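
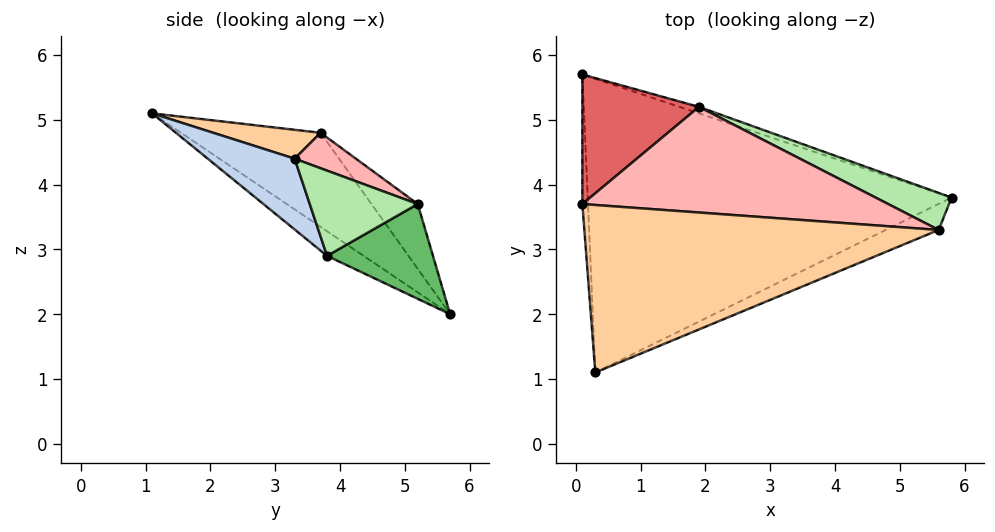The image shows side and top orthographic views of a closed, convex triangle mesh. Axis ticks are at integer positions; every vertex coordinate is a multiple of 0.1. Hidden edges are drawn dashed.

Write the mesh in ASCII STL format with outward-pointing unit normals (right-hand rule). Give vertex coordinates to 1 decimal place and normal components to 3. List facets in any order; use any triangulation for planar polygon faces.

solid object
 facet normal -0.056 -0.560 -0.827
  outer loop
   vertex 0.3 1.1 5.1
   vertex 0.1 5.7 2.0
   vertex 5.8 3.8 2.9
  endloop
 endfacet
 facet normal 0.342 -0.904 -0.256
  outer loop
   vertex 5.6 3.3 4.4
   vertex 0.3 1.1 5.1
   vertex 5.8 3.8 2.9
  endloop
 endfacet
 facet normal -0.995 -0.083 -0.060
  outer loop
   vertex 0.1 3.7 4.8
   vertex 0.1 5.7 2.0
   vertex 0.3 1.1 5.1
  endloop
 endfacet
 facet normal 0.081 0.120 0.989
  outer loop
   vertex 0.1 3.7 4.8
   vertex 0.3 1.1 5.1
   vertex 5.6 3.3 4.4
  endloop
 endfacet
 facet normal 0.325 0.943 -0.067
  outer loop
   vertex 1.9 5.2 3.7
   vertex 5.8 3.8 2.9
   vertex 0.1 5.7 2.0
  endloop
 endfacet
 facet normal 0.379 0.862 0.338
  outer loop
   vertex 1.9 5.2 3.7
   vertex 5.6 3.3 4.4
   vertex 5.8 3.8 2.9
  endloop
 endfacet
 facet normal -0.307 0.774 0.553
  outer loop
   vertex 1.9 5.2 3.7
   vertex 0.1 5.7 2.0
   vertex 0.1 3.7 4.8
  endloop
 endfacet
 facet normal 0.099 0.508 0.855
  outer loop
   vertex 1.9 5.2 3.7
   vertex 0.1 3.7 4.8
   vertex 5.6 3.3 4.4
  endloop
 endfacet
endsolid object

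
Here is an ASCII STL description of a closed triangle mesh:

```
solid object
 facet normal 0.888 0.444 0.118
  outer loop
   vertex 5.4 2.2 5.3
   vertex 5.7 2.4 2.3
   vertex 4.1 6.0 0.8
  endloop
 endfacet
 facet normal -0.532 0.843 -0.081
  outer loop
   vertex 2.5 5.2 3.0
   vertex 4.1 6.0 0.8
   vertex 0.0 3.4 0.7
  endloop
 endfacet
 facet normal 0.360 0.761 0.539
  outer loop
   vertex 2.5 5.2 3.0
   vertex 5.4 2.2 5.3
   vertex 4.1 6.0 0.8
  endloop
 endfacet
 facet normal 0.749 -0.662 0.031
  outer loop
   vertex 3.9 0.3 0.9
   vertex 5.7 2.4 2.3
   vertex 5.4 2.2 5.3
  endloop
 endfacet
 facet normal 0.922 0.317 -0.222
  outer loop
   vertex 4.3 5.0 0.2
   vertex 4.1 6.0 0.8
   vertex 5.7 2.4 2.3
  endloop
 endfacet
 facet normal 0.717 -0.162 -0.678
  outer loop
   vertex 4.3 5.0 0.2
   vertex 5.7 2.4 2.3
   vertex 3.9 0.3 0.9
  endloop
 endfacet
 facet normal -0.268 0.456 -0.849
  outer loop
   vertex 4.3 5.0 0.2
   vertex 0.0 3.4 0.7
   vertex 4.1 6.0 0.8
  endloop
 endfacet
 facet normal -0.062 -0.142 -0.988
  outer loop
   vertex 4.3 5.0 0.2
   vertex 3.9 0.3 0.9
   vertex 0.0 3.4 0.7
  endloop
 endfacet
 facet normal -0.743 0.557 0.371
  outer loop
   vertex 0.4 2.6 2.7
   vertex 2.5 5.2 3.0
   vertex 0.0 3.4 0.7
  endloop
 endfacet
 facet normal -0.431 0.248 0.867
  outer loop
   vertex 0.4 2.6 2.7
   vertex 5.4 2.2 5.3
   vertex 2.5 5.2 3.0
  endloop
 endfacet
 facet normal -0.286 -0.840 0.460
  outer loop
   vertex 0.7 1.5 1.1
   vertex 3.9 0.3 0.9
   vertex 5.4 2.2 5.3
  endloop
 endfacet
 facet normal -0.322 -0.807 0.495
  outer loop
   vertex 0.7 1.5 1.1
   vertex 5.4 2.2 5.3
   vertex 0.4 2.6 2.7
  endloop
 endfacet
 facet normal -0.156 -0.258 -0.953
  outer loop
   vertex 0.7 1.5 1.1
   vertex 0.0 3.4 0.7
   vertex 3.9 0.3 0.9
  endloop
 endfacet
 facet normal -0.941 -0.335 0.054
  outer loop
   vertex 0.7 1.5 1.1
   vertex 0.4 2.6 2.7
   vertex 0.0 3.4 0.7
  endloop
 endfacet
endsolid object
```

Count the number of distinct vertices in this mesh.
9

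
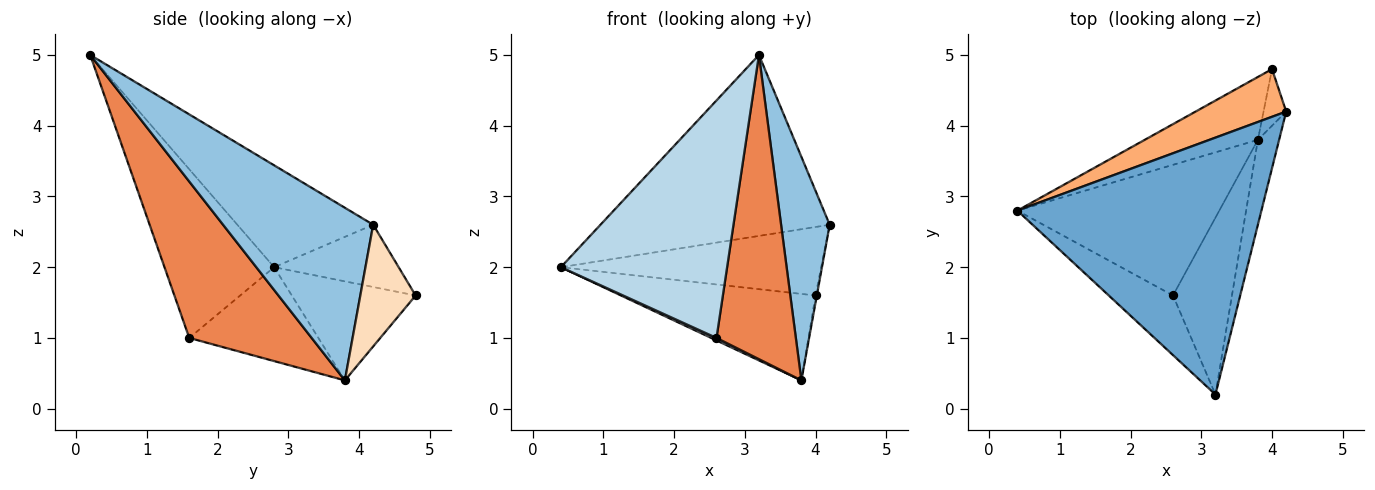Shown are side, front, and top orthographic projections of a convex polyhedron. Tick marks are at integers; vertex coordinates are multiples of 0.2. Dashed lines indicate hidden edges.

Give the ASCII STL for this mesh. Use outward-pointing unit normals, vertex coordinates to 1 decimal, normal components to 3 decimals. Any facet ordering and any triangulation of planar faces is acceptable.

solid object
 facet normal -0.323 0.545 0.774
  outer loop
   vertex 3.2 0.2 5.0
   vertex 4.2 4.2 2.6
   vertex 0.4 2.8 2.0
  endloop
 endfacet
 facet normal 0.945 -0.306 -0.116
  outer loop
   vertex 3.8 3.8 0.4
   vertex 4.2 4.2 2.6
   vertex 3.2 0.2 5.0
  endloop
 endfacet
 facet normal -0.539 -0.817 -0.205
  outer loop
   vertex 2.6 1.6 1.0
   vertex 3.2 0.2 5.0
   vertex 0.4 2.8 2.0
  endloop
 endfacet
 facet normal -0.422 -0.017 -0.907
  outer loop
   vertex 2.6 1.6 1.0
   vertex 0.4 2.8 2.0
   vertex 3.8 3.8 0.4
  endloop
 endfacet
 facet normal 0.800 -0.519 -0.302
  outer loop
   vertex 2.6 1.6 1.0
   vertex 3.8 3.8 0.4
   vertex 3.2 0.2 5.0
  endloop
 endfacet
 facet normal -0.365 0.764 0.532
  outer loop
   vertex 4.0 4.8 1.6
   vertex 0.4 2.8 2.0
   vertex 4.2 4.2 2.6
  endloop
 endfacet
 facet normal -0.458 0.719 -0.523
  outer loop
   vertex 4.0 4.8 1.6
   vertex 3.8 3.8 0.4
   vertex 0.4 2.8 2.0
  endloop
 endfacet
 facet normal 0.983 0.023 -0.183
  outer loop
   vertex 4.0 4.8 1.6
   vertex 4.2 4.2 2.6
   vertex 3.8 3.8 0.4
  endloop
 endfacet
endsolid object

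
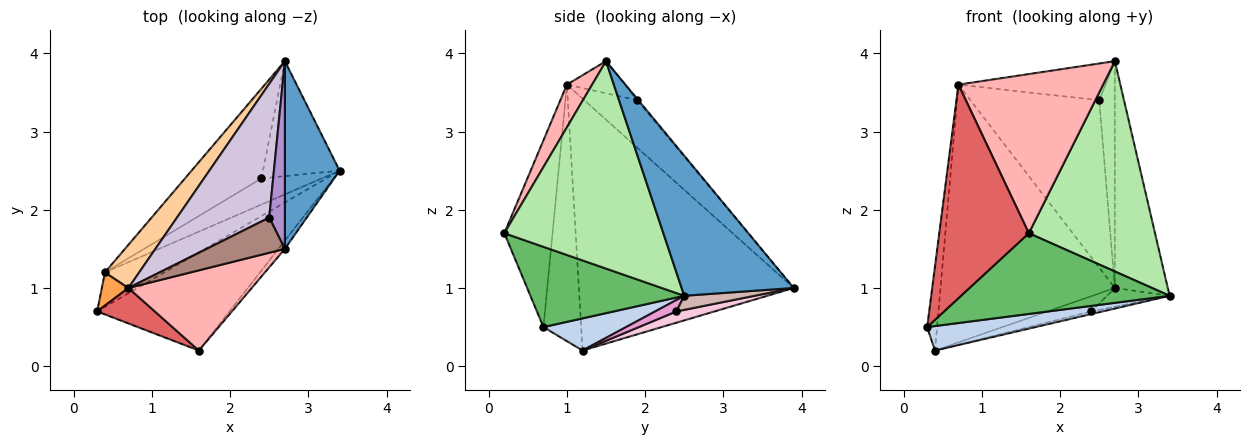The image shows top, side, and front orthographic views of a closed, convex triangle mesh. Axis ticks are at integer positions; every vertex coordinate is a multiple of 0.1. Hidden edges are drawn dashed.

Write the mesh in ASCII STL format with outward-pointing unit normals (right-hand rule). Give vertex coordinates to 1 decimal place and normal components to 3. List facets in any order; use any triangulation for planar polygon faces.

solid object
 facet normal 0.853 0.403 0.333
  outer loop
   vertex 2.7 1.5 3.9
   vertex 3.4 2.5 0.9
   vertex 2.7 3.9 1.0
  endloop
 endfacet
 facet normal 0.403 -0.529 -0.747
  outer loop
   vertex 0.4 1.2 0.2
   vertex 3.4 2.5 0.9
   vertex 0.3 0.7 0.5
  endloop
 endfacet
 facet normal -0.962 0.252 0.100
  outer loop
   vertex 0.4 1.2 0.2
   vertex 0.3 0.7 0.5
   vertex 0.7 1.0 3.6
  endloop
 endfacet
 facet normal -0.772 0.627 0.105
  outer loop
   vertex 0.4 1.2 0.2
   vertex 0.7 1.0 3.6
   vertex 2.7 3.9 1.0
  endloop
 endfacet
 facet normal 0.424 -0.575 -0.699
  outer loop
   vertex 1.6 0.2 1.7
   vertex 0.3 0.7 0.5
   vertex 3.4 2.5 0.9
  endloop
 endfacet
 facet normal 0.783 -0.621 -0.024
  outer loop
   vertex 1.6 0.2 1.7
   vertex 3.4 2.5 0.9
   vertex 2.7 1.5 3.9
  endloop
 endfacet
 facet normal -0.469 -0.871 0.145
  outer loop
   vertex 1.6 0.2 1.7
   vertex 0.7 1.0 3.6
   vertex 0.3 0.7 0.5
  endloop
 endfacet
 facet normal 0.154 -0.882 0.444
  outer loop
   vertex 1.6 0.2 1.7
   vertex 2.7 1.5 3.9
   vertex 0.7 1.0 3.6
  endloop
 endfacet
 facet normal -0.053 0.769 0.637
  outer loop
   vertex 2.5 1.9 3.4
   vertex 2.7 1.5 3.9
   vertex 2.7 3.9 1.0
  endloop
 endfacet
 facet normal -0.306 0.744 0.594
  outer loop
   vertex 2.5 1.9 3.4
   vertex 2.7 3.9 1.0
   vertex 0.7 1.0 3.6
  endloop
 endfacet
 facet normal -0.273 0.695 0.665
  outer loop
   vertex 2.5 1.9 3.4
   vertex 0.7 1.0 3.6
   vertex 2.7 1.5 3.9
  endloop
 endfacet
 facet normal 0.178 0.159 -0.971
  outer loop
   vertex 2.4 2.4 0.7
   vertex 2.7 3.9 1.0
   vertex 3.4 2.5 0.9
  endloop
 endfacet
 facet normal 0.186 0.098 -0.978
  outer loop
   vertex 2.4 2.4 0.7
   vertex 3.4 2.5 0.9
   vertex 0.4 1.2 0.2
  endloop
 endfacet
 facet normal 0.144 0.166 -0.975
  outer loop
   vertex 2.4 2.4 0.7
   vertex 0.4 1.2 0.2
   vertex 2.7 3.9 1.0
  endloop
 endfacet
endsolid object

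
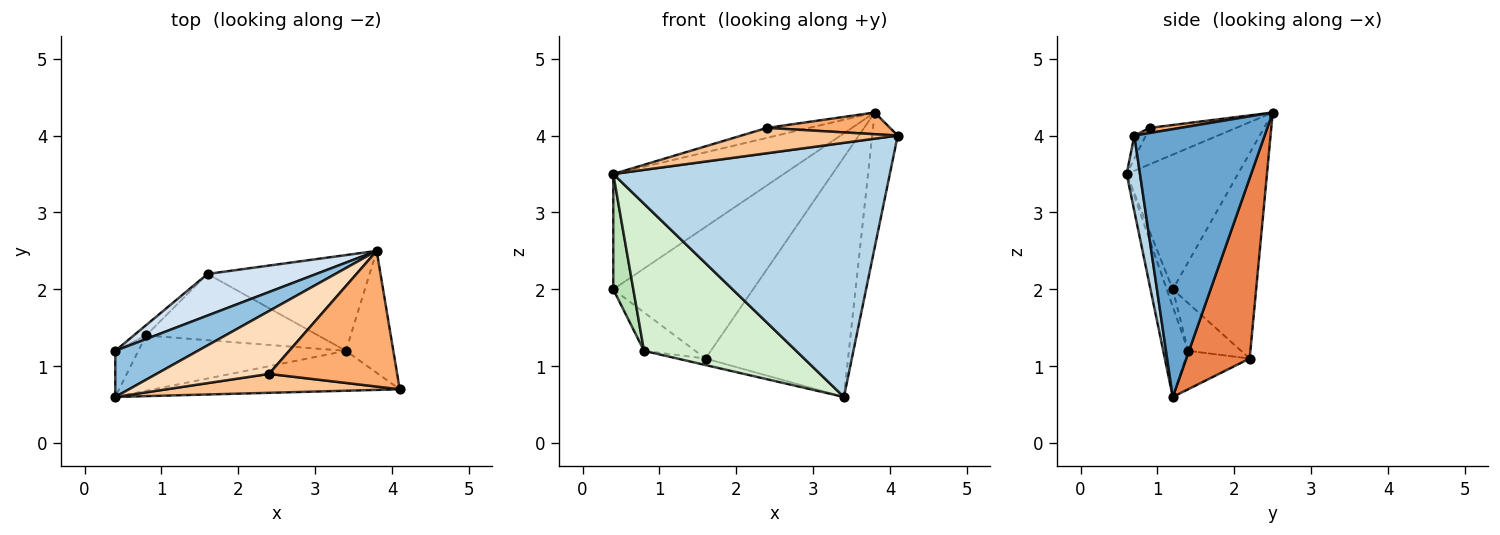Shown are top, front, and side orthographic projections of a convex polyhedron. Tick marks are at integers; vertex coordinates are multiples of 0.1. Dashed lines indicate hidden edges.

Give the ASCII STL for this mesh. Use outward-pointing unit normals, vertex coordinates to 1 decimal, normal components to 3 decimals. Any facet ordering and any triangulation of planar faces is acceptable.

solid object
 facet normal 0.967 0.190 -0.171
  outer loop
   vertex 3.4 1.2 0.6
   vertex 3.8 2.5 4.3
   vertex 4.1 0.7 4.0
  endloop
 endfacet
 facet normal -0.518 0.794 0.318
  outer loop
   vertex 0.4 0.6 3.5
   vertex 3.8 2.5 4.3
   vertex 0.4 1.2 2.0
  endloop
 endfacet
 facet normal 0.048 -0.987 -0.155
  outer loop
   vertex 0.4 0.6 3.5
   vertex 3.4 1.2 0.6
   vertex 4.1 0.7 4.0
  endloop
 endfacet
 facet normal -0.494 0.829 0.262
  outer loop
   vertex 1.6 2.2 1.1
   vertex 0.4 1.2 2.0
   vertex 3.8 2.5 4.3
  endloop
 endfacet
 facet normal 0.382 0.858 -0.343
  outer loop
   vertex 1.6 2.2 1.1
   vertex 3.8 2.5 4.3
   vertex 3.4 1.2 0.6
  endloop
 endfacet
 facet normal 0.039 -0.158 0.987
  outer loop
   vertex 2.4 0.9 4.1
   vertex 4.1 0.7 4.0
   vertex 3.8 2.5 4.3
  endloop
 endfacet
 facet normal -0.059 -0.800 0.597
  outer loop
   vertex 2.4 0.9 4.1
   vertex 0.4 0.6 3.5
   vertex 4.1 0.7 4.0
  endloop
 endfacet
 facet normal -0.305 0.149 0.941
  outer loop
   vertex 2.4 0.9 4.1
   vertex 3.8 2.5 4.3
   vertex 0.4 0.6 3.5
  endloop
 endfacet
 facet normal -0.707 0.684 -0.182
  outer loop
   vertex 0.8 1.4 1.2
   vertex 0.4 1.2 2.0
   vertex 1.6 2.2 1.1
  endloop
 endfacet
 facet normal -0.217 0.095 -0.972
  outer loop
   vertex 0.8 1.4 1.2
   vertex 1.6 2.2 1.1
   vertex 3.4 1.2 0.6
  endloop
 endfacet
 facet normal -0.268 -0.894 -0.358
  outer loop
   vertex 0.8 1.4 1.2
   vertex 0.4 0.6 3.5
   vertex 0.4 1.2 2.0
  endloop
 endfacet
 facet normal -0.152 -0.925 -0.348
  outer loop
   vertex 0.8 1.4 1.2
   vertex 3.4 1.2 0.6
   vertex 0.4 0.6 3.5
  endloop
 endfacet
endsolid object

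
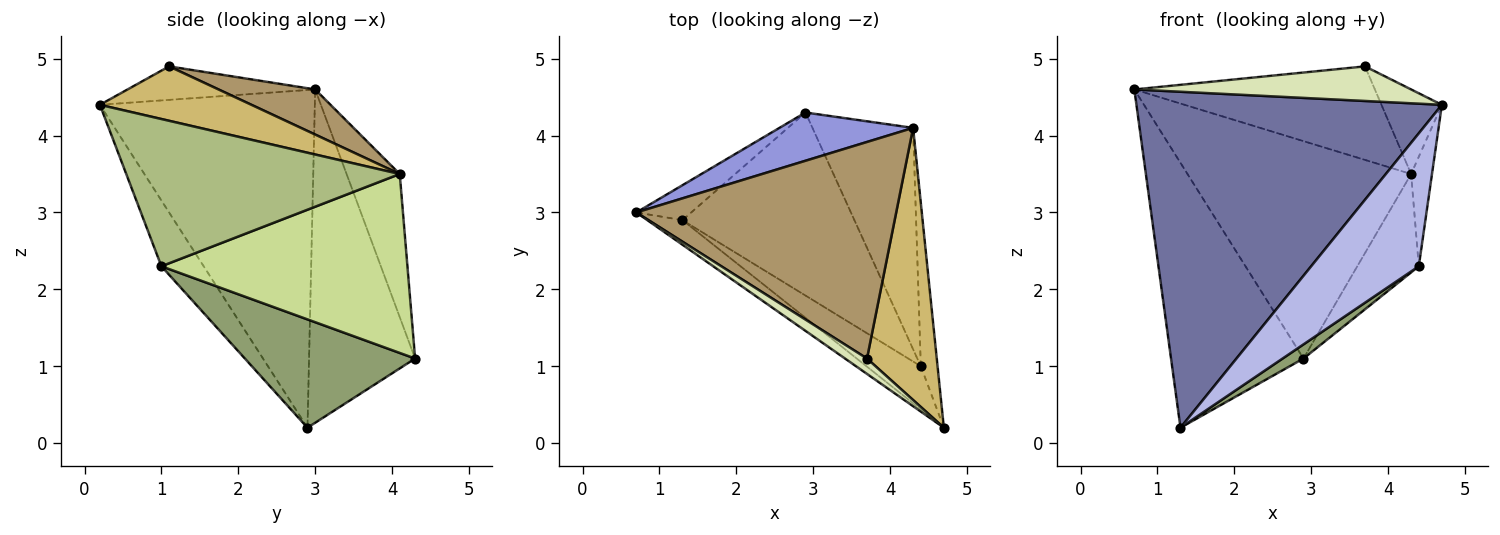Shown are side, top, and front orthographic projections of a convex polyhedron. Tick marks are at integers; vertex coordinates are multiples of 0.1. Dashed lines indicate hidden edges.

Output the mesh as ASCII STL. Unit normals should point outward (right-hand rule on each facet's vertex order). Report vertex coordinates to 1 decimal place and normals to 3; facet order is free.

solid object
 facet normal -0.574 -0.816 -0.060
  outer loop
   vertex 1.3 2.9 0.2
   vertex 4.7 0.2 4.4
   vertex 0.7 3.0 4.6
  endloop
 endfacet
 facet normal -0.622 0.776 -0.102
  outer loop
   vertex 1.3 2.9 0.2
   vertex 0.7 3.0 4.6
   vertex 2.9 4.3 1.1
  endloop
 endfacet
 facet normal -0.226 0.951 0.211
  outer loop
   vertex 4.3 4.1 3.5
   vertex 2.9 4.3 1.1
   vertex 0.7 3.0 4.6
  endloop
 endfacet
 facet normal -0.350 -0.891 -0.289
  outer loop
   vertex 4.4 1.0 2.3
   vertex 4.7 0.2 4.4
   vertex 1.3 2.9 0.2
  endloop
 endfacet
 facet normal 0.532 -0.065 -0.844
  outer loop
   vertex 4.4 1.0 2.3
   vertex 1.3 2.9 0.2
   vertex 2.9 4.3 1.1
  endloop
 endfacet
 facet normal 0.991 0.076 -0.113
  outer loop
   vertex 4.4 1.0 2.3
   vertex 4.3 4.1 3.5
   vertex 4.7 0.2 4.4
  endloop
 endfacet
 facet normal 0.852 0.213 -0.479
  outer loop
   vertex 4.4 1.0 2.3
   vertex 2.9 4.3 1.1
   vertex 4.3 4.1 3.5
  endloop
 endfacet
 facet normal -0.527 -0.777 0.345
  outer loop
   vertex 3.7 1.1 4.9
   vertex 0.7 3.0 4.6
   vertex 4.7 0.2 4.4
  endloop
 endfacet
 facet normal 0.157 0.392 0.907
  outer loop
   vertex 3.7 1.1 4.9
   vertex 4.3 4.1 3.5
   vertex 0.7 3.0 4.6
  endloop
 endfacet
 facet normal 0.597 0.238 0.766
  outer loop
   vertex 3.7 1.1 4.9
   vertex 4.7 0.2 4.4
   vertex 4.3 4.1 3.5
  endloop
 endfacet
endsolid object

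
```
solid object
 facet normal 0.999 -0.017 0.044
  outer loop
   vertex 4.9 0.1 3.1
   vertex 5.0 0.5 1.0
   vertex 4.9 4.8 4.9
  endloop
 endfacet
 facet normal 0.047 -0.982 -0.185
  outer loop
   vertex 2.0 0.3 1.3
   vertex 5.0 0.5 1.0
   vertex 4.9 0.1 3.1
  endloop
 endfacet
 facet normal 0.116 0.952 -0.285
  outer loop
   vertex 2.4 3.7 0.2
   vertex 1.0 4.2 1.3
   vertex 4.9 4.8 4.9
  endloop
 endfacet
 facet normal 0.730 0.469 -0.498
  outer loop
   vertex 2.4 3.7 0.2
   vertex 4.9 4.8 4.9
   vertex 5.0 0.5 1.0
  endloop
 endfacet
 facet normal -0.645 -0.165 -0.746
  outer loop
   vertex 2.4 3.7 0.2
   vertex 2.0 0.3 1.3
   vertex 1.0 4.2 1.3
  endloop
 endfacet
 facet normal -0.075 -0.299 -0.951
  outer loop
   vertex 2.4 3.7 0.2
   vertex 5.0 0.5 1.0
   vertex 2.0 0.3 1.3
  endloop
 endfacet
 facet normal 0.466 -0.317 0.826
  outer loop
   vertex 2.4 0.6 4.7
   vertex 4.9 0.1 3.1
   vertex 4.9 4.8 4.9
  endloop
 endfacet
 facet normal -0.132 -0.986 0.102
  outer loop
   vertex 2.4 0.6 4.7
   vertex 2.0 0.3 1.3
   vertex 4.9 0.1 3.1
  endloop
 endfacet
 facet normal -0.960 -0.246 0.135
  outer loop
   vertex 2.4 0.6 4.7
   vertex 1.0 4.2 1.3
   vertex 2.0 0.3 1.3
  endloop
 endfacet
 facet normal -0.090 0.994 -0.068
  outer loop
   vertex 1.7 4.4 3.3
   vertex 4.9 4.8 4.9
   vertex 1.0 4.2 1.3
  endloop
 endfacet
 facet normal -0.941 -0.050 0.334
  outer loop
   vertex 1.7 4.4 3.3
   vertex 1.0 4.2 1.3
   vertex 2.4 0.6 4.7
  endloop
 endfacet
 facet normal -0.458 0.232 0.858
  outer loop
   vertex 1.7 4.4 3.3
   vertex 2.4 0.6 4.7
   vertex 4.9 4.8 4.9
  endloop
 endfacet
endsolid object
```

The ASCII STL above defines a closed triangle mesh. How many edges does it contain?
18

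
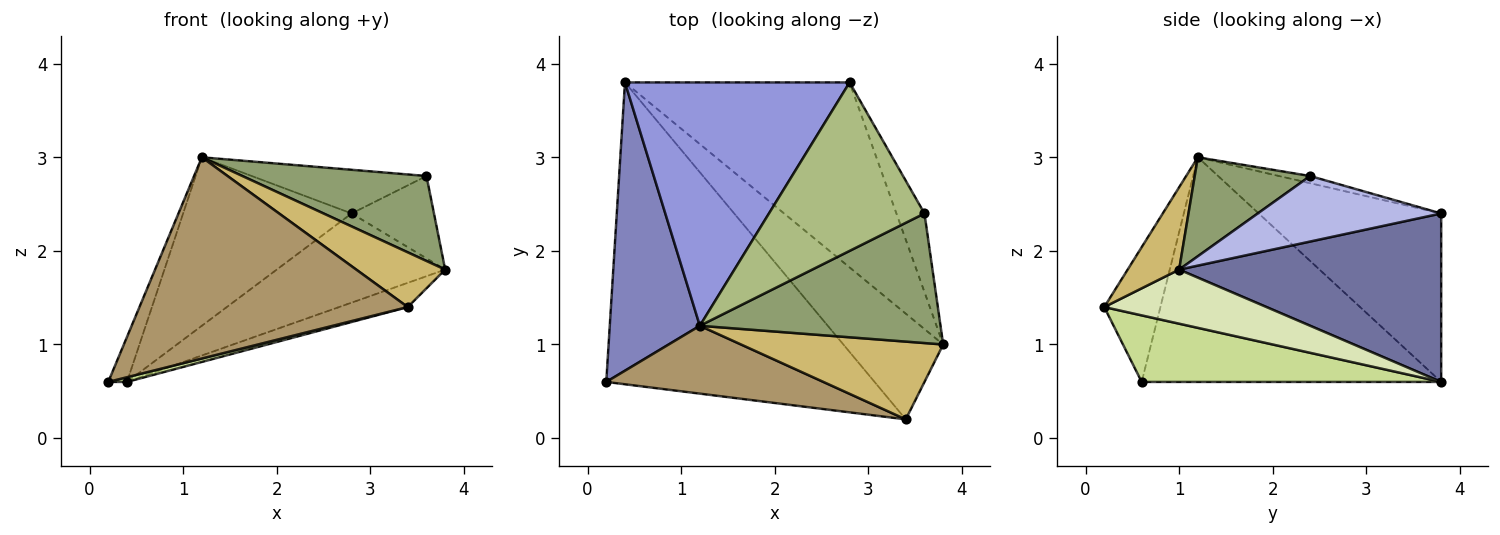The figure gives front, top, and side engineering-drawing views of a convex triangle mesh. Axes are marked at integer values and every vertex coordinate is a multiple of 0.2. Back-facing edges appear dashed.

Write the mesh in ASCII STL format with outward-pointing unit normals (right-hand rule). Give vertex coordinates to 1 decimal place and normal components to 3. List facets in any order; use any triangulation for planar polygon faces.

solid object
 facet normal 0.560 0.360 -0.746
  outer loop
   vertex 0.4 3.8 0.6
   vertex 2.8 3.8 2.4
   vertex 3.8 1.0 1.8
  endloop
 endfacet
 facet normal -0.927 0.058 0.372
  outer loop
   vertex 0.4 3.8 0.6
   vertex 0.2 0.6 0.6
   vertex 1.2 1.2 3.0
  endloop
 endfacet
 facet normal -0.525 0.484 0.700
  outer loop
   vertex 0.4 3.8 0.6
   vertex 1.2 1.2 3.0
   vertex 2.8 3.8 2.4
  endloop
 endfacet
 facet normal 0.850 0.381 -0.364
  outer loop
   vertex 3.6 2.4 2.8
   vertex 3.8 1.0 1.8
   vertex 2.8 3.8 2.4
  endloop
 endfacet
 facet normal 0.325 -0.518 0.791
  outer loop
   vertex 3.6 2.4 2.8
   vertex 1.2 1.2 3.0
   vertex 3.8 1.0 1.8
  endloop
 endfacet
 facet normal -0.045 0.251 0.967
  outer loop
   vertex 3.6 2.4 2.8
   vertex 2.8 3.8 2.4
   vertex 1.2 1.2 3.0
  endloop
 endfacet
 facet normal 0.241 -0.015 -0.970
  outer loop
   vertex 3.4 0.2 1.4
   vertex 0.2 0.6 0.6
   vertex 0.4 3.8 0.6
  endloop
 endfacet
 facet normal 0.467 0.198 -0.862
  outer loop
   vertex 3.4 0.2 1.4
   vertex 0.4 3.8 0.6
   vertex 3.8 1.0 1.8
  endloop
 endfacet
 facet normal -0.195 -0.929 0.313
  outer loop
   vertex 3.4 0.2 1.4
   vertex 1.2 1.2 3.0
   vertex 0.2 0.6 0.6
  endloop
 endfacet
 facet normal 0.316 -0.546 0.776
  outer loop
   vertex 3.4 0.2 1.4
   vertex 3.8 1.0 1.8
   vertex 1.2 1.2 3.0
  endloop
 endfacet
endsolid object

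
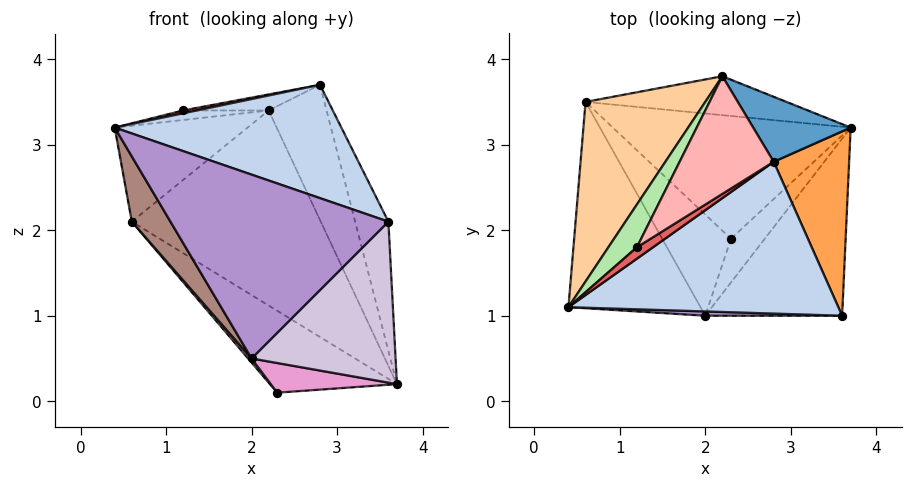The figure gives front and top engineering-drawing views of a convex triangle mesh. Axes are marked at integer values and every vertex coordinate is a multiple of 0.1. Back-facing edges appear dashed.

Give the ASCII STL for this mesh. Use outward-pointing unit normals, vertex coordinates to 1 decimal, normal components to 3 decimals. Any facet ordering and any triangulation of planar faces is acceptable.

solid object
 facet normal 0.789 0.553 0.266
  outer loop
   vertex 2.8 2.8 3.7
   vertex 3.7 3.2 0.2
   vertex 2.2 3.8 3.4
  endloop
 endfacet
 facet normal 0.249 -0.579 0.776
  outer loop
   vertex 3.6 1.0 2.1
   vertex 2.8 2.8 3.7
   vertex 0.4 1.1 3.2
  endloop
 endfacet
 facet normal 0.946 0.185 0.265
  outer loop
   vertex 3.6 1.0 2.1
   vertex 3.7 3.2 0.2
   vertex 2.8 2.8 3.7
  endloop
 endfacet
 facet normal -0.627 0.367 0.687
  outer loop
   vertex 0.6 3.5 2.1
   vertex 0.4 1.1 3.2
   vertex 2.2 3.8 3.4
  endloop
 endfacet
 facet normal -0.025 0.980 -0.196
  outer loop
   vertex 0.6 3.5 2.1
   vertex 2.2 3.8 3.4
   vertex 3.7 3.2 0.2
  endloop
 endfacet
 facet normal -0.398 0.199 0.896
  outer loop
   vertex 1.2 1.8 3.4
   vertex 2.2 3.8 3.4
   vertex 0.4 1.1 3.2
  endloop
 endfacet
 facet normal -0.030 -0.242 0.970
  outer loop
   vertex 1.2 1.8 3.4
   vertex 0.4 1.1 3.2
   vertex 2.8 2.8 3.7
  endloop
 endfacet
 facet normal -0.261 0.130 0.957
  outer loop
   vertex 1.2 1.8 3.4
   vertex 2.8 2.8 3.7
   vertex 2.2 3.8 3.4
  endloop
 endfacet
 facet normal -0.023 -0.999 0.023
  outer loop
   vertex 2.0 1.0 0.5
   vertex 3.6 1.0 2.1
   vertex 0.4 1.1 3.2
  endloop
 endfacet
 facet normal 0.595 -0.541 -0.595
  outer loop
   vertex 2.0 1.0 0.5
   vertex 3.7 3.2 0.2
   vertex 3.6 1.0 2.1
  endloop
 endfacet
 facet normal -0.852 -0.158 -0.499
  outer loop
   vertex 2.0 1.0 0.5
   vertex 0.4 1.1 3.2
   vertex 0.6 3.5 2.1
  endloop
 endfacet
 facet normal -0.415 0.505 -0.757
  outer loop
   vertex 2.3 1.9 0.1
   vertex 0.6 3.5 2.1
   vertex 3.7 3.2 0.2
  endloop
 endfacet
 facet normal 0.502 -0.485 -0.716
  outer loop
   vertex 2.3 1.9 0.1
   vertex 3.7 3.2 0.2
   vertex 2.0 1.0 0.5
  endloop
 endfacet
 facet normal -0.772 -0.025 -0.636
  outer loop
   vertex 2.3 1.9 0.1
   vertex 2.0 1.0 0.5
   vertex 0.6 3.5 2.1
  endloop
 endfacet
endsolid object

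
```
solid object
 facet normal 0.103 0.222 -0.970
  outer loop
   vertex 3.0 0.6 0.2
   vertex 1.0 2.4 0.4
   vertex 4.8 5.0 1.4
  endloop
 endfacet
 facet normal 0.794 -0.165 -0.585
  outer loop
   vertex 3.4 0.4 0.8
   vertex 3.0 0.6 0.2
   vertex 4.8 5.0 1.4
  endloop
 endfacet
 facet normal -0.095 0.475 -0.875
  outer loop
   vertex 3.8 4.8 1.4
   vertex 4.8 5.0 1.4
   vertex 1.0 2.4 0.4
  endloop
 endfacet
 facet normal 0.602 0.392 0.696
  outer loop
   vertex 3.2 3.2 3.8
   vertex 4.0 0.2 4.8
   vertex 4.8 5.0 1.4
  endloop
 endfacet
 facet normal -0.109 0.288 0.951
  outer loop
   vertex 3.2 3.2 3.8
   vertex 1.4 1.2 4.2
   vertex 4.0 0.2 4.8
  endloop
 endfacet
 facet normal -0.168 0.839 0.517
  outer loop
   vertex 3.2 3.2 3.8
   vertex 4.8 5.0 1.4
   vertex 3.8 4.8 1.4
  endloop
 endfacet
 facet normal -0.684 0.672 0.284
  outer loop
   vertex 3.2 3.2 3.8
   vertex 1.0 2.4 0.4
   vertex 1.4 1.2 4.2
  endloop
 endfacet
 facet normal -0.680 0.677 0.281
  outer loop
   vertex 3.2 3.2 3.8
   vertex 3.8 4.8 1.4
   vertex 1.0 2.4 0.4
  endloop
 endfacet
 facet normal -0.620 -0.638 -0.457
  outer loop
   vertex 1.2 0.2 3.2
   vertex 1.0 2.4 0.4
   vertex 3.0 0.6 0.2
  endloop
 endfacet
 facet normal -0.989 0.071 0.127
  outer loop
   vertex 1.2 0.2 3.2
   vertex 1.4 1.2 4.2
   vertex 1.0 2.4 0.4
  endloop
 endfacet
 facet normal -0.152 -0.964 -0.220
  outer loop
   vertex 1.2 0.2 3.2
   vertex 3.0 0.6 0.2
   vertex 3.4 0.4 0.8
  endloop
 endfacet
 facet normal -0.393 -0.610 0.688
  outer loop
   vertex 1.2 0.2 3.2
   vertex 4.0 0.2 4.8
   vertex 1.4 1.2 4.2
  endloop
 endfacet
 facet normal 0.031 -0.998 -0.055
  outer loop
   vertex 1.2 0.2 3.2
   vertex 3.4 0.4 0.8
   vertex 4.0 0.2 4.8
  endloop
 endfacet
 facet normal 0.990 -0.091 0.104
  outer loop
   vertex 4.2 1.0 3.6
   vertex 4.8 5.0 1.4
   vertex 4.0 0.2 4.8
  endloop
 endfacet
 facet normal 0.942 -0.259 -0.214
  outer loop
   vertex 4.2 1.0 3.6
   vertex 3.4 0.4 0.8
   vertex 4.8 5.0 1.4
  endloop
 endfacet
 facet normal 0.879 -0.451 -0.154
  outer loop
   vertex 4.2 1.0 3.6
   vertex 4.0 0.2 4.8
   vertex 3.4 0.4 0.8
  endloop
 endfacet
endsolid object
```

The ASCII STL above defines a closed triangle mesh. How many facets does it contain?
16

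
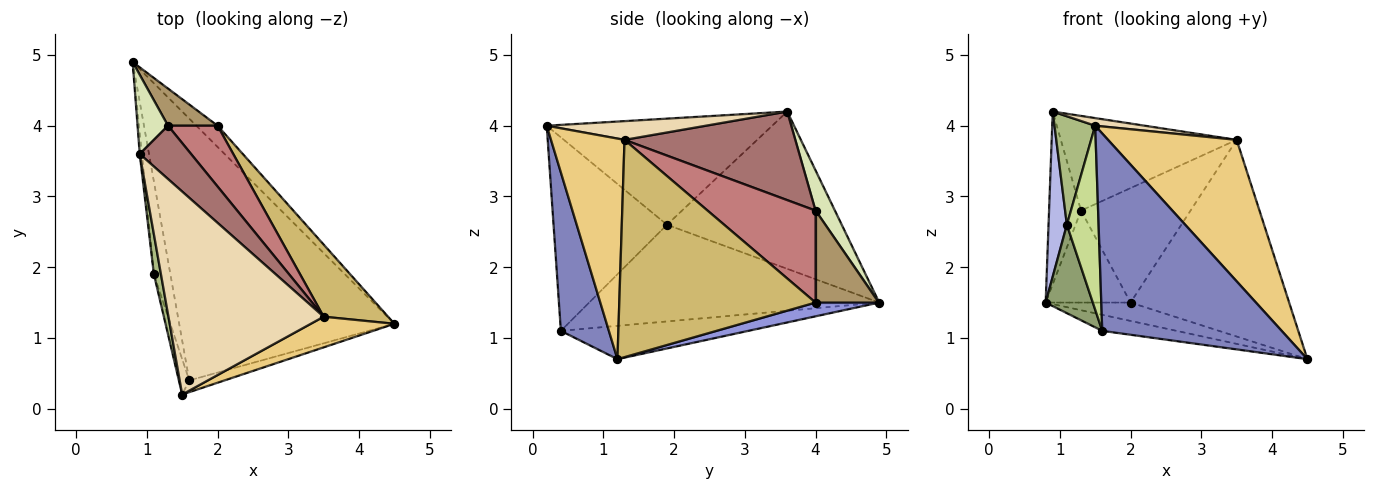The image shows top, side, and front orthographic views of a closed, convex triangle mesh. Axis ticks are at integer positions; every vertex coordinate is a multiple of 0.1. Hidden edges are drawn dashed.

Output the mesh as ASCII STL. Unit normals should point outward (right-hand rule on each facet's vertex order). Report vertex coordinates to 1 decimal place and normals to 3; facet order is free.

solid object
 facet normal -0.153 0.061 -0.986
  outer loop
   vertex 1.6 0.4 1.1
   vertex 0.8 4.9 1.5
   vertex 4.5 1.2 0.7
  endloop
 endfacet
 facet normal 0.258 -0.964 -0.058
  outer loop
   vertex 1.6 0.4 1.1
   vertex 4.5 1.2 0.7
   vertex 1.5 0.2 4.0
  endloop
 endfacet
 facet normal 0.440 0.587 -0.679
  outer loop
   vertex 2.0 4.0 1.5
   vertex 4.5 1.2 0.7
   vertex 0.8 4.9 1.5
  endloop
 endfacet
 facet normal -0.994 -0.104 -0.013
  outer loop
   vertex 1.1 1.9 2.6
   vertex 0.9 3.6 4.2
   vertex 0.8 4.9 1.5
  endloop
 endfacet
 facet normal -0.973 -0.158 -0.166
  outer loop
   vertex 1.1 1.9 2.6
   vertex 0.8 4.9 1.5
   vertex 1.6 0.4 1.1
  endloop
 endfacet
 facet normal -0.982 -0.177 0.065
  outer loop
   vertex 1.1 1.9 2.6
   vertex 1.5 0.2 4.0
   vertex 0.9 3.6 4.2
  endloop
 endfacet
 facet normal -0.962 -0.269 -0.052
  outer loop
   vertex 1.1 1.9 2.6
   vertex 1.6 0.4 1.1
   vertex 1.5 0.2 4.0
  endloop
 endfacet
 facet normal 0.483 0.796 0.365
  outer loop
   vertex 1.3 4.0 2.8
   vertex 0.8 4.9 1.5
   vertex 0.9 3.6 4.2
  endloop
 endfacet
 facet normal 0.571 0.761 0.307
  outer loop
   vertex 1.3 4.0 2.8
   vertex 2.0 4.0 1.5
   vertex 0.8 4.9 1.5
  endloop
 endfacet
 facet normal 0.758 0.612 0.225
  outer loop
   vertex 3.5 1.3 3.8
   vertex 4.5 1.2 0.7
   vertex 2.0 4.0 1.5
  endloop
 endfacet
 facet normal 0.488 -0.853 0.185
  outer loop
   vertex 3.5 1.3 3.8
   vertex 1.5 0.2 4.0
   vertex 4.5 1.2 0.7
  endloop
 endfacet
 facet normal 0.120 -0.037 0.992
  outer loop
   vertex 3.5 1.3 3.8
   vertex 0.9 3.6 4.2
   vertex 1.5 0.2 4.0
  endloop
 endfacet
 facet normal 0.646 0.665 0.375
  outer loop
   vertex 3.5 1.3 3.8
   vertex 1.3 4.0 2.8
   vertex 0.9 3.6 4.2
  endloop
 endfacet
 facet normal 0.657 0.666 0.354
  outer loop
   vertex 3.5 1.3 3.8
   vertex 2.0 4.0 1.5
   vertex 1.3 4.0 2.8
  endloop
 endfacet
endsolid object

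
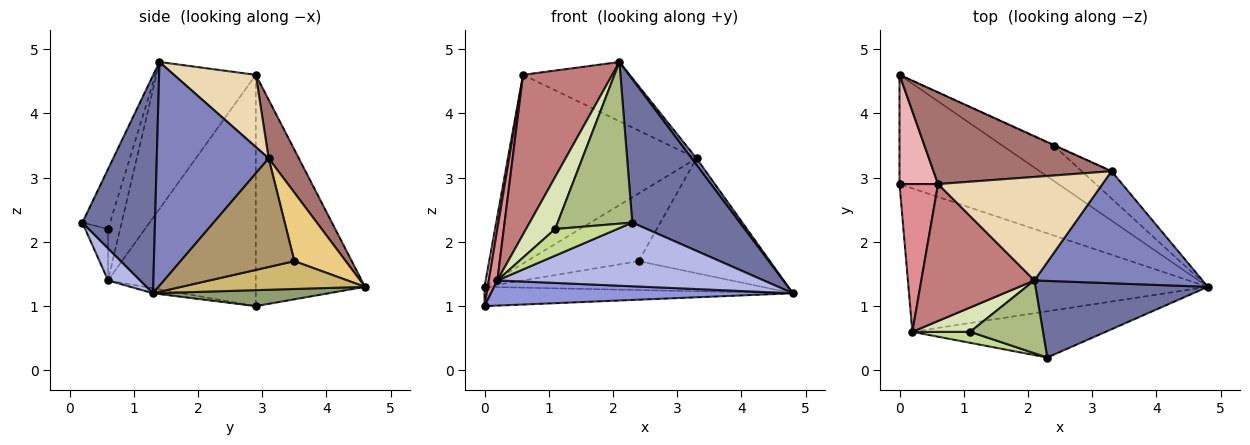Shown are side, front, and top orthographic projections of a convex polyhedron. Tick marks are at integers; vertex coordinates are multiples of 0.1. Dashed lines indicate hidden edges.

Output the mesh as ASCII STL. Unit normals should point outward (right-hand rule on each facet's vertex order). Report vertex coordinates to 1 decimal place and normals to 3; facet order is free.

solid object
 facet normal 0.512 -0.758 0.405
  outer loop
   vertex 2.1 1.4 4.8
   vertex 2.3 0.2 2.3
   vertex 4.8 1.3 1.2
  endloop
 endfacet
 facet normal 0.799 -0.034 0.600
  outer loop
   vertex 3.3 3.1 3.3
   vertex 2.1 1.4 4.8
   vertex 4.8 1.3 1.2
  endloop
 endfacet
 facet normal -0.017 -0.173 -0.985
  outer loop
   vertex 0.2 0.6 1.4
   vertex 0.0 2.9 1.0
   vertex 4.8 1.3 1.2
  endloop
 endfacet
 facet normal 0.097 -0.805 -0.585
  outer loop
   vertex 0.2 0.6 1.4
   vertex 4.8 1.3 1.2
   vertex 2.3 0.2 2.3
  endloop
 endfacet
 facet normal 0.098 0.173 -0.980
  outer loop
   vertex 0.0 4.6 1.3
   vertex 4.8 1.3 1.2
   vertex 0.0 2.9 1.0
  endloop
 endfacet
 facet normal -0.320 -0.864 0.389
  outer loop
   vertex 1.1 0.6 2.2
   vertex 2.3 0.2 2.3
   vertex 2.1 1.4 4.8
  endloop
 endfacet
 facet normal -0.322 -0.875 0.362
  outer loop
   vertex 1.1 0.6 2.2
   vertex 0.2 0.6 1.4
   vertex 2.3 0.2 2.3
  endloop
 endfacet
 facet normal -0.352 -0.848 0.396
  outer loop
   vertex 1.1 0.6 2.2
   vertex 2.1 1.4 4.8
   vertex 0.2 0.6 1.4
  endloop
 endfacet
 facet normal 0.645 0.744 -0.177
  outer loop
   vertex 2.4 3.5 1.7
   vertex 3.3 3.1 3.3
   vertex 4.8 1.3 1.2
  endloop
 endfacet
 facet normal 0.387 0.584 -0.714
  outer loop
   vertex 2.4 3.5 1.7
   vertex 4.8 1.3 1.2
   vertex 0.0 4.6 1.3
  endloop
 endfacet
 facet normal 0.418 0.909 -0.008
  outer loop
   vertex 2.4 3.5 1.7
   vertex 0.0 4.6 1.3
   vertex 3.3 3.1 3.3
  endloop
 endfacet
 facet normal 0.356 0.464 0.811
  outer loop
   vertex 0.6 2.9 4.6
   vertex 2.1 1.4 4.8
   vertex 3.3 3.1 3.3
  endloop
 endfacet
 facet normal 0.142 0.890 0.433
  outer loop
   vertex 0.6 2.9 4.6
   vertex 3.3 3.1 3.3
   vertex 0.0 4.6 1.3
  endloop
 endfacet
 facet normal -0.646 -0.579 0.497
  outer loop
   vertex 0.6 2.9 4.6
   vertex 0.2 0.6 1.4
   vertex 2.1 1.4 4.8
  endloop
 endfacet
 facet normal -0.985 -0.057 0.164
  outer loop
   vertex 0.6 2.9 4.6
   vertex 0.0 2.9 1.0
   vertex 0.2 0.6 1.4
  endloop
 endfacet
 facet normal -0.986 -0.029 0.164
  outer loop
   vertex 0.6 2.9 4.6
   vertex 0.0 4.6 1.3
   vertex 0.0 2.9 1.0
  endloop
 endfacet
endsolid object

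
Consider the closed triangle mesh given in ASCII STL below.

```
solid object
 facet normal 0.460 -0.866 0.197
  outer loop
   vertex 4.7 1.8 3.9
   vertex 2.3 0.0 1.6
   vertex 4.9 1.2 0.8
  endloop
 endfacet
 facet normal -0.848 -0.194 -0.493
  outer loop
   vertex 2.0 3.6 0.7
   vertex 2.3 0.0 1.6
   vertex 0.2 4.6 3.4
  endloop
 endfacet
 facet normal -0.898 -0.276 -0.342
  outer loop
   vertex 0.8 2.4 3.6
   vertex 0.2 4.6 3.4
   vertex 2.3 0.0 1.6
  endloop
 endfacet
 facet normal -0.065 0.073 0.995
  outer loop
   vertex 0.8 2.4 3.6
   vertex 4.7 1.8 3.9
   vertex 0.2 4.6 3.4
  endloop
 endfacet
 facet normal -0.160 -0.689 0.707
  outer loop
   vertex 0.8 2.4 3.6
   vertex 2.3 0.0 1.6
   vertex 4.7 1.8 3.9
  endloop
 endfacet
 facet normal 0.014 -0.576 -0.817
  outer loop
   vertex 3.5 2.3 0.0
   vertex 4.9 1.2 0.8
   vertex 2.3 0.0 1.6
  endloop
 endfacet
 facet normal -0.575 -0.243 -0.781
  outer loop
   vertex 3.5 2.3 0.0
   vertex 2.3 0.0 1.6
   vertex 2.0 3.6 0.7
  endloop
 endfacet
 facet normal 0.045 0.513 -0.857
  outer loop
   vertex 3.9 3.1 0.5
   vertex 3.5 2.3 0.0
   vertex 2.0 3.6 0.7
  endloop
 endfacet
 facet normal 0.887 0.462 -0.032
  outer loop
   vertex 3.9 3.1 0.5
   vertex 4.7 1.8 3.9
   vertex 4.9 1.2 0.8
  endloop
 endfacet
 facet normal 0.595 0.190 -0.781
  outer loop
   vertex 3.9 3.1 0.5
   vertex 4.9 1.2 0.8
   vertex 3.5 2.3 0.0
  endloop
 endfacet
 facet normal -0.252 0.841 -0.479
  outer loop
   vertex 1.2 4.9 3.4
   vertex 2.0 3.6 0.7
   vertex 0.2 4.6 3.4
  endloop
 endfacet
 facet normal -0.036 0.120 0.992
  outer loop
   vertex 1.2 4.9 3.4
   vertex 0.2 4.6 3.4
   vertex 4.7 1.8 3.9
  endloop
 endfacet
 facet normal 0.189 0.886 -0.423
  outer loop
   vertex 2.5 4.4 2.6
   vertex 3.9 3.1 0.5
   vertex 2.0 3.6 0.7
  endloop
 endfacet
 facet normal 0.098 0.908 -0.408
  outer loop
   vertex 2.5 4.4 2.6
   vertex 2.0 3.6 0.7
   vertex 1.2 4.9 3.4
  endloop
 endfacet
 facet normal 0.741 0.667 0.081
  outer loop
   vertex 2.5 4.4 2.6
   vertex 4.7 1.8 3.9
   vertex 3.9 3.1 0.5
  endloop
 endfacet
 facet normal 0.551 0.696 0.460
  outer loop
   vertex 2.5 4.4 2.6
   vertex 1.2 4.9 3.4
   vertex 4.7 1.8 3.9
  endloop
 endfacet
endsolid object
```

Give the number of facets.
16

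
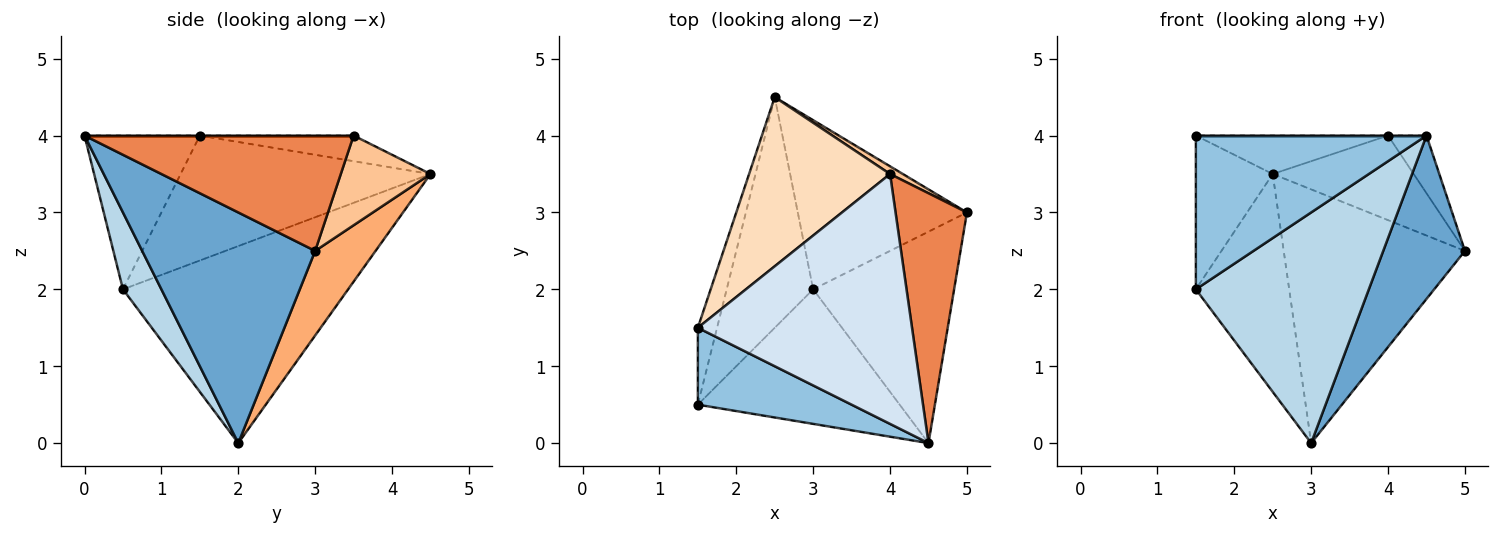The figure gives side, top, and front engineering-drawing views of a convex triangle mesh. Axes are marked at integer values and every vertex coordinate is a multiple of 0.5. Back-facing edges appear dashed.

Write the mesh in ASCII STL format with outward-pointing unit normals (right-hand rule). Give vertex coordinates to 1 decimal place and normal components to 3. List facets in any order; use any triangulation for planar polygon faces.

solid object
 facet normal 0.791 -0.374 -0.484
  outer loop
   vertex 3.0 2.0 0.0
   vertex 5.0 3.0 2.5
   vertex 4.5 0.0 4.0
  endloop
 endfacet
 facet normal -0.408 -0.816 0.408
  outer loop
   vertex 1.5 0.5 2.0
   vertex 4.5 0.0 4.0
   vertex 1.5 1.5 4.0
  endloop
 endfacet
 facet normal 0.189 -0.848 -0.495
  outer loop
   vertex 1.5 0.5 2.0
   vertex 3.0 2.0 0.0
   vertex 4.5 0.0 4.0
  endloop
 endfacet
 facet normal 0.000 0.000 1.000
  outer loop
   vertex 4.0 3.5 4.0
   vertex 1.5 1.5 4.0
   vertex 4.5 0.0 4.0
  endloop
 endfacet
 facet normal 0.844 0.121 0.523
  outer loop
   vertex 4.0 3.5 4.0
   vertex 4.5 0.0 4.0
   vertex 5.0 3.0 2.5
  endloop
 endfacet
 facet normal 0.267 0.802 -0.535
  outer loop
   vertex 2.5 4.5 3.5
   vertex 5.0 3.0 2.5
   vertex 3.0 2.0 0.0
  endloop
 endfacet
 facet normal 0.535 0.841 0.076
  outer loop
   vertex 2.5 4.5 3.5
   vertex 4.0 3.5 4.0
   vertex 5.0 3.0 2.5
  endloop
 endfacet
 facet normal -0.175 0.218 0.960
  outer loop
   vertex 2.5 4.5 3.5
   vertex 1.5 1.5 4.0
   vertex 4.0 3.5 4.0
  endloop
 endfacet
 facet normal -0.946 0.291 -0.145
  outer loop
   vertex 2.5 4.5 3.5
   vertex 1.5 0.5 2.0
   vertex 1.5 1.5 4.0
  endloop
 endfacet
 facet normal -0.856 0.355 -0.376
  outer loop
   vertex 2.5 4.5 3.5
   vertex 3.0 2.0 0.0
   vertex 1.5 0.5 2.0
  endloop
 endfacet
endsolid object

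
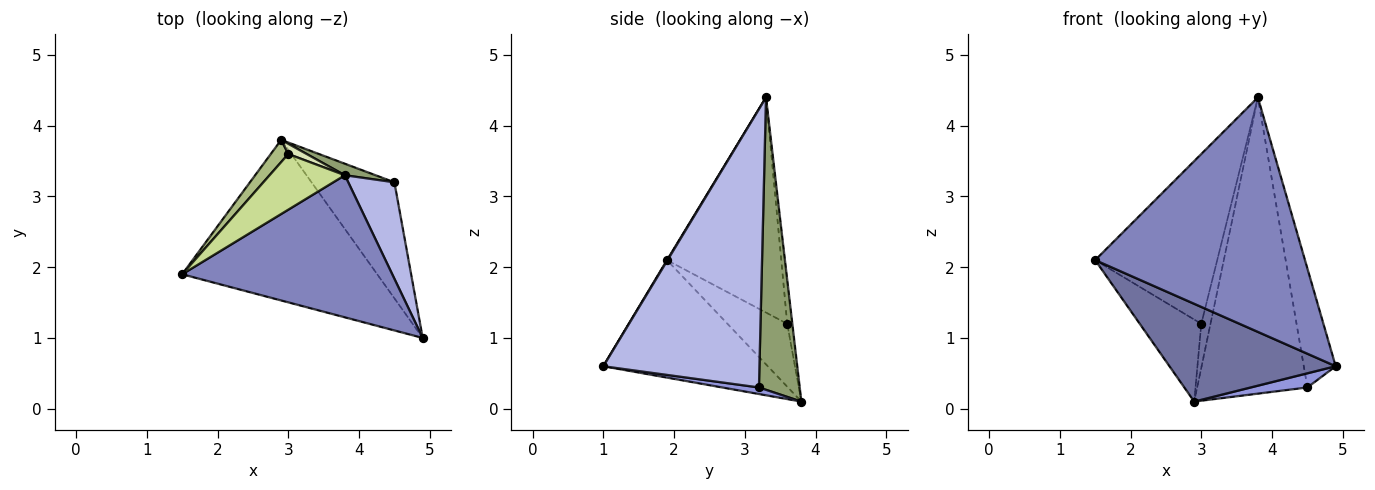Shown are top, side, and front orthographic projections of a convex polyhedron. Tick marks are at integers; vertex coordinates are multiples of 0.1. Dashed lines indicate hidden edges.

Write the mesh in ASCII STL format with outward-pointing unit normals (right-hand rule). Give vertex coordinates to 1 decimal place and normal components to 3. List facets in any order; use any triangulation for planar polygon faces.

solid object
 facet normal -0.457 -0.462 -0.760
  outer loop
   vertex 2.9 3.8 0.1
   vertex 4.9 1.0 0.6
   vertex 1.5 1.9 2.1
  endloop
 endfacet
 facet normal 0.002 -0.855 0.518
  outer loop
   vertex 3.8 3.3 4.4
   vertex 1.5 1.9 2.1
   vertex 4.9 1.0 0.6
  endloop
 endfacet
 facet normal 0.078 -0.121 -0.990
  outer loop
   vertex 4.5 3.2 0.3
   vertex 4.9 1.0 0.6
   vertex 2.9 3.8 0.1
  endloop
 endfacet
 facet normal 0.967 0.198 0.160
  outer loop
   vertex 4.5 3.2 0.3
   vertex 3.8 3.3 4.4
   vertex 4.9 1.0 0.6
  endloop
 endfacet
 facet normal 0.347 0.937 0.036
  outer loop
   vertex 4.5 3.2 0.3
   vertex 2.9 3.8 0.1
   vertex 3.8 3.3 4.4
  endloop
 endfacet
 facet normal -0.684 0.704 0.190
  outer loop
   vertex 3.0 3.6 1.2
   vertex 2.9 3.8 0.1
   vertex 1.5 1.9 2.1
  endloop
 endfacet
 facet normal -0.665 0.710 0.233
  outer loop
   vertex 3.0 3.6 1.2
   vertex 1.5 1.9 2.1
   vertex 3.8 3.3 4.4
  endloop
 endfacet
 facet normal -0.475 0.857 0.199
  outer loop
   vertex 3.0 3.6 1.2
   vertex 3.8 3.3 4.4
   vertex 2.9 3.8 0.1
  endloop
 endfacet
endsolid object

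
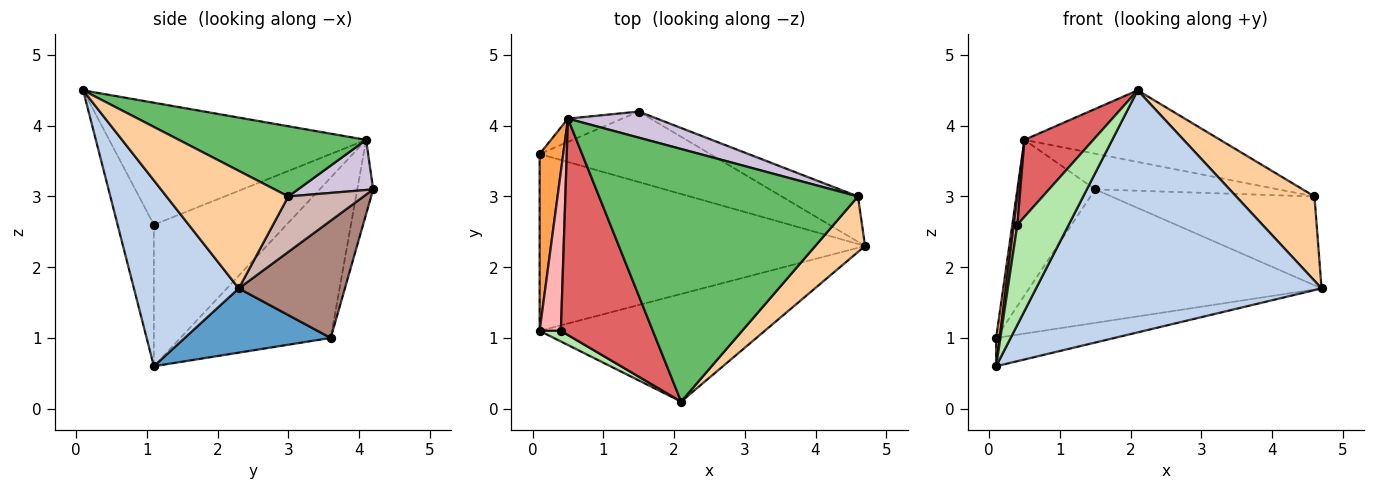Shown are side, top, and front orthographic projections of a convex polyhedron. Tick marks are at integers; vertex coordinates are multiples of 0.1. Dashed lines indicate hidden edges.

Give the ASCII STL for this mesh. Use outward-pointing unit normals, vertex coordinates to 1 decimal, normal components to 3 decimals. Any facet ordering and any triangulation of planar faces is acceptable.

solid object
 facet normal 0.191 0.155 -0.969
  outer loop
   vertex 0.1 1.1 0.6
   vertex 0.1 3.6 1.0
   vertex 4.7 2.3 1.7
  endloop
 endfacet
 facet normal 0.318 -0.866 -0.385
  outer loop
   vertex 0.1 1.1 0.6
   vertex 4.7 2.3 1.7
   vertex 2.1 0.1 4.5
  endloop
 endfacet
 facet normal -0.989 -0.023 0.145
  outer loop
   vertex 0.5 4.1 3.8
   vertex 0.1 3.6 1.0
   vertex 0.1 1.1 0.6
  endloop
 endfacet
 facet normal 0.792 -0.510 0.335
  outer loop
   vertex 4.6 3.0 3.0
   vertex 2.1 0.1 4.5
   vertex 4.7 2.3 1.7
  endloop
 endfacet
 facet normal 0.252 0.264 0.931
  outer loop
   vertex 4.6 3.0 3.0
   vertex 0.5 4.1 3.8
   vertex 2.1 0.1 4.5
  endloop
 endfacet
 facet normal -0.575 -0.814 0.086
  outer loop
   vertex 0.4 1.1 2.6
   vertex 0.1 1.1 0.6
   vertex 2.1 0.1 4.5
  endloop
 endfacet
 facet normal -0.781 -0.209 0.589
  outer loop
   vertex 0.4 1.1 2.6
   vertex 2.1 0.1 4.5
   vertex 0.5 4.1 3.8
  endloop
 endfacet
 facet normal -0.989 -0.026 0.148
  outer loop
   vertex 0.4 1.1 2.6
   vertex 0.5 4.1 3.8
   vertex 0.1 1.1 0.6
  endloop
 endfacet
 facet normal -0.198 0.969 -0.145
  outer loop
   vertex 1.5 4.2 3.1
   vertex 0.1 3.6 1.0
   vertex 0.5 4.1 3.8
  endloop
 endfacet
 facet normal 0.315 0.767 0.559
  outer loop
   vertex 1.5 4.2 3.1
   vertex 0.5 4.1 3.8
   vertex 4.6 3.0 3.0
  endloop
 endfacet
 facet normal 0.306 0.842 -0.444
  outer loop
   vertex 1.5 4.2 3.1
   vertex 4.7 2.3 1.7
   vertex 0.1 3.6 1.0
  endloop
 endfacet
 facet normal 0.314 0.846 -0.431
  outer loop
   vertex 1.5 4.2 3.1
   vertex 4.6 3.0 3.0
   vertex 4.7 2.3 1.7
  endloop
 endfacet
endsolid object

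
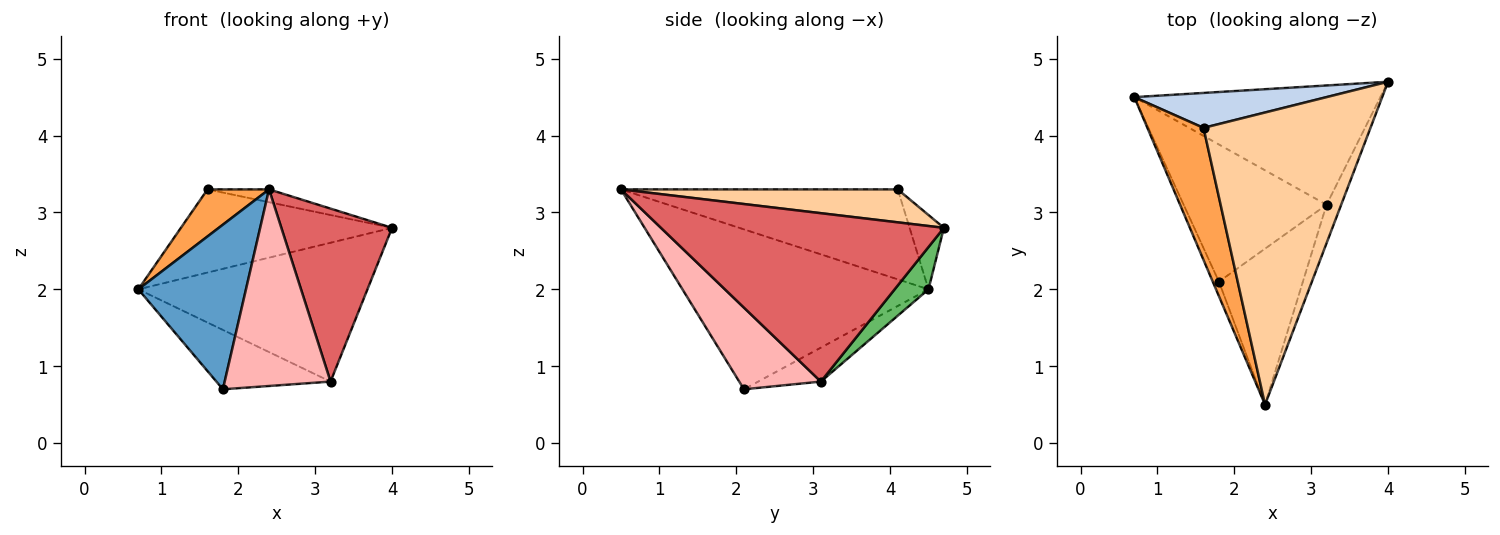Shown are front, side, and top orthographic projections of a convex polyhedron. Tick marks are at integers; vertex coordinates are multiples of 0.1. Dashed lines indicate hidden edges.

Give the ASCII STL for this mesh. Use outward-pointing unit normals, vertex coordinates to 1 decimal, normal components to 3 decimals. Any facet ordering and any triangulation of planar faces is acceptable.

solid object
 facet normal -0.916 -0.401 -0.035
  outer loop
   vertex 1.8 2.1 0.7
   vertex 2.4 0.5 3.3
   vertex 0.7 4.5 2.0
  endloop
 endfacet
 facet normal -0.148 0.912 0.383
  outer loop
   vertex 1.6 4.1 3.3
   vertex 4.0 4.7 2.8
   vertex 0.7 4.5 2.0
  endloop
 endfacet
 facet normal -0.834 -0.185 0.520
  outer loop
   vertex 1.6 4.1 3.3
   vertex 0.7 4.5 2.0
   vertex 2.4 0.5 3.3
  endloop
 endfacet
 facet normal 0.193 0.043 0.980
  outer loop
   vertex 1.6 4.1 3.3
   vertex 2.4 0.5 3.3
   vertex 4.0 4.7 2.8
  endloop
 endfacet
 facet normal 0.111 0.754 -0.648
  outer loop
   vertex 3.2 3.1 0.8
   vertex 0.7 4.5 2.0
   vertex 4.0 4.7 2.8
  endloop
 endfacet
 facet normal -0.213 0.388 -0.897
  outer loop
   vertex 3.2 3.1 0.8
   vertex 1.8 2.1 0.7
   vertex 0.7 4.5 2.0
  endloop
 endfacet
 facet normal 0.928 -0.363 -0.081
  outer loop
   vertex 3.2 3.1 0.8
   vertex 4.0 4.7 2.8
   vertex 2.4 0.5 3.3
  endloop
 endfacet
 facet normal 0.517 -0.671 -0.532
  outer loop
   vertex 3.2 3.1 0.8
   vertex 2.4 0.5 3.3
   vertex 1.8 2.1 0.7
  endloop
 endfacet
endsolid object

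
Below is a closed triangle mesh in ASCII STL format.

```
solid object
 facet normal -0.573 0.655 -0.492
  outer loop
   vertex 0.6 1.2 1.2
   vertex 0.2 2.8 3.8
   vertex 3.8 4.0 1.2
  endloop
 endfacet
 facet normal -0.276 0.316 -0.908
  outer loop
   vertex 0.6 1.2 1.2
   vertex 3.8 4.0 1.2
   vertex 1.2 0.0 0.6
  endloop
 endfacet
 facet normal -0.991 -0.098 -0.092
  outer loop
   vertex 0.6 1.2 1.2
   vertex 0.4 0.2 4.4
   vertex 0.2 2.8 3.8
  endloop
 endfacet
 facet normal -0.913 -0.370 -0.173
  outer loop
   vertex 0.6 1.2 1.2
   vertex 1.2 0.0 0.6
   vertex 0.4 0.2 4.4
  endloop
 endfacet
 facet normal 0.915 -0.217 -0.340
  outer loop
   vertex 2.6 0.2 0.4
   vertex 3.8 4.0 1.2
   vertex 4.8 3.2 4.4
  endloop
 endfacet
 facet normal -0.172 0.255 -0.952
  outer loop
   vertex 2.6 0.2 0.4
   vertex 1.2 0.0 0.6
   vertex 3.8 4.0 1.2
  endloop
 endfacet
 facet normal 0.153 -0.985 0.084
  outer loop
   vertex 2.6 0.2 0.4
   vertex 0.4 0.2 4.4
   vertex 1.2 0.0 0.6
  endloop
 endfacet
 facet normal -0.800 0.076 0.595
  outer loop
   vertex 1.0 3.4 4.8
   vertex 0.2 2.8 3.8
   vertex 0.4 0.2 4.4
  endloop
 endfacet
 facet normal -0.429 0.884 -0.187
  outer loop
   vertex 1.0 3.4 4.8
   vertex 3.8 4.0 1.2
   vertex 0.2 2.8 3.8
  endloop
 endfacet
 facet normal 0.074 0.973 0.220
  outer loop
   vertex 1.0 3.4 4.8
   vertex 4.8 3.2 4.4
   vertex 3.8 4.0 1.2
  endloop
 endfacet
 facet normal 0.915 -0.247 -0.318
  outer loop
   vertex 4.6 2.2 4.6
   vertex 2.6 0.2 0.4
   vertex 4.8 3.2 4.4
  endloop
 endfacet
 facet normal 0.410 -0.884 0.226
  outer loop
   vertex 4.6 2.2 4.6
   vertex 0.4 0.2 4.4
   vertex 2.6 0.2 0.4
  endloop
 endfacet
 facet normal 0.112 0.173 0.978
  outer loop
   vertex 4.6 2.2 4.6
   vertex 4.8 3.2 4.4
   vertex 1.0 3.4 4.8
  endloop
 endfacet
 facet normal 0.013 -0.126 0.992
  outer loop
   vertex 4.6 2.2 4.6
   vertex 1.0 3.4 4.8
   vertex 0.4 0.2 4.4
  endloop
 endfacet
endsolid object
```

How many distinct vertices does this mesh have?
9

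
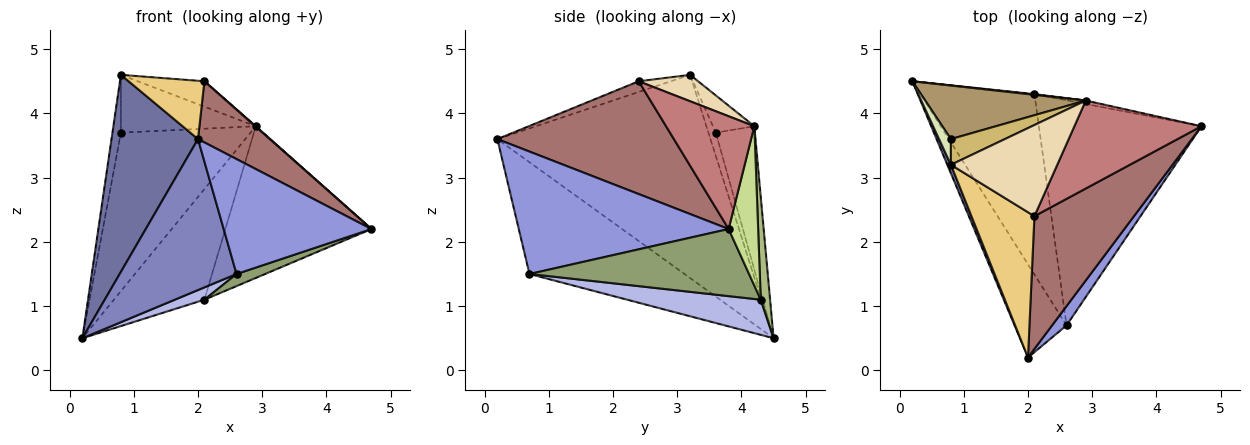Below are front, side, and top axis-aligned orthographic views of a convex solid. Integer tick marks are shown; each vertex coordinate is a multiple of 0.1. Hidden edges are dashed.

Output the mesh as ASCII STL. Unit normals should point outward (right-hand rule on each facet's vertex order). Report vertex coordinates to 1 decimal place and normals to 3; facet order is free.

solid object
 facet normal -0.926 -0.376 0.016
  outer loop
   vertex 0.8 3.2 4.6
   vertex 0.2 4.5 0.5
   vertex 2.0 0.2 3.6
  endloop
 endfacet
 facet normal -0.748 -0.564 -0.348
  outer loop
   vertex 2.6 0.7 1.5
   vertex 2.0 0.2 3.6
   vertex 0.2 4.5 0.5
  endloop
 endfacet
 facet normal 0.814 -0.573 0.096
  outer loop
   vertex 2.6 0.7 1.5
   vertex 4.7 3.8 2.2
   vertex 2.0 0.2 3.6
  endloop
 endfacet
 facet normal 0.294 -0.065 -0.954
  outer loop
   vertex 2.1 4.3 1.1
   vertex 2.6 0.7 1.5
   vertex 0.2 4.5 0.5
  endloop
 endfacet
 facet normal 0.381 -0.050 -0.923
  outer loop
   vertex 2.1 4.3 1.1
   vertex 4.7 3.8 2.2
   vertex 2.6 0.7 1.5
  endloop
 endfacet
 facet normal 0.103 0.995 0.006
  outer loop
   vertex 2.1 4.3 1.1
   vertex 0.2 4.5 0.5
   vertex 2.9 4.2 3.8
  endloop
 endfacet
 facet normal 0.198 0.980 -0.022
  outer loop
   vertex 2.1 4.3 1.1
   vertex 2.9 4.2 3.8
   vertex 4.7 3.8 2.2
  endloop
 endfacet
 facet normal -0.622 0.715 0.318
  outer loop
   vertex 0.8 3.6 3.7
   vertex 0.2 4.5 0.5
   vertex 0.8 3.2 4.6
  endloop
 endfacet
 facet normal -0.275 0.911 0.308
  outer loop
   vertex 0.8 3.6 3.7
   vertex 2.9 4.2 3.8
   vertex 0.2 4.5 0.5
  endloop
 endfacet
 facet normal -0.270 0.880 0.391
  outer loop
   vertex 0.8 3.6 3.7
   vertex 0.8 3.2 4.6
   vertex 2.9 4.2 3.8
  endloop
 endfacet
 facet normal -0.156 -0.368 0.917
  outer loop
   vertex 2.1 2.4 4.5
   vertex 0.8 3.2 4.6
   vertex 2.0 0.2 3.6
  endloop
 endfacet
 facet normal 0.233 0.261 0.937
  outer loop
   vertex 2.1 2.4 4.5
   vertex 2.9 4.2 3.8
   vertex 0.8 3.2 4.6
  endloop
 endfacet
 facet normal 0.717 -0.292 0.633
  outer loop
   vertex 2.1 2.4 4.5
   vertex 2.0 0.2 3.6
   vertex 4.7 3.8 2.2
  endloop
 endfacet
 facet normal 0.664 -0.004 0.748
  outer loop
   vertex 2.1 2.4 4.5
   vertex 4.7 3.8 2.2
   vertex 2.9 4.2 3.8
  endloop
 endfacet
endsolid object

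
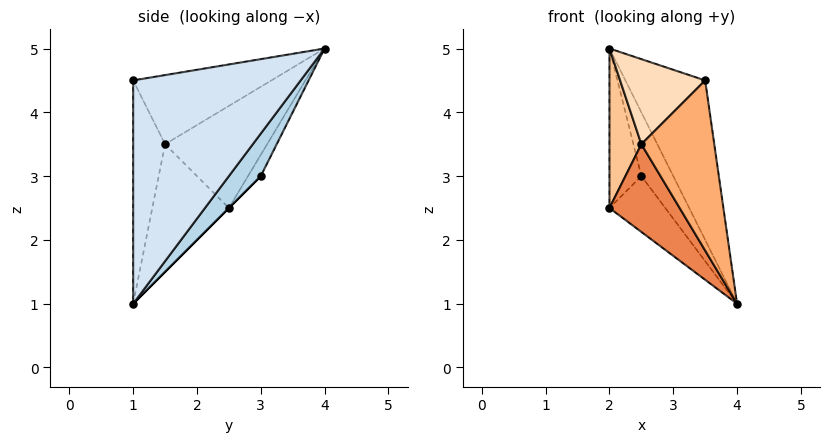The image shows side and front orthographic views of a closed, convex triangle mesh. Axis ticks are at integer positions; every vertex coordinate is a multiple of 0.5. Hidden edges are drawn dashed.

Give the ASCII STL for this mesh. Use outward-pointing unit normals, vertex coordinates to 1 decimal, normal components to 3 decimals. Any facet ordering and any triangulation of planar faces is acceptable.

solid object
 facet normal 0.000 0.707 -0.707
  outer loop
   vertex 2.5 3.0 3.0
   vertex 4.0 1.0 1.0
   vertex 2.0 2.5 2.5
  endloop
 endfacet
 facet normal -0.324 0.811 -0.487
  outer loop
   vertex 2.5 3.0 3.0
   vertex 2.0 2.5 2.5
   vertex 2.0 4.0 5.0
  endloop
 endfacet
 facet normal 0.696 0.696 -0.174
  outer loop
   vertex 2.5 3.0 3.0
   vertex 2.0 4.0 5.0
   vertex 4.0 1.0 1.0
  endloop
 endfacet
 facet normal 0.895 0.426 0.128
  outer loop
   vertex 3.5 1.0 4.5
   vertex 4.0 1.0 1.0
   vertex 2.0 4.0 5.0
  endloop
 endfacet
 facet normal -0.705 -0.646 -0.294
  outer loop
   vertex 2.5 1.5 3.5
   vertex 2.0 2.5 2.5
   vertex 4.0 1.0 1.0
  endloop
 endfacet
 facet normal -0.400 -0.915 -0.057
  outer loop
   vertex 2.5 1.5 3.5
   vertex 4.0 1.0 1.0
   vertex 3.5 1.0 4.5
  endloop
 endfacet
 facet normal -0.940 -0.294 0.176
  outer loop
   vertex 2.5 1.5 3.5
   vertex 2.0 4.0 5.0
   vertex 2.0 2.5 2.5
  endloop
 endfacet
 facet normal -0.734 -0.451 0.508
  outer loop
   vertex 2.5 1.5 3.5
   vertex 3.5 1.0 4.5
   vertex 2.0 4.0 5.0
  endloop
 endfacet
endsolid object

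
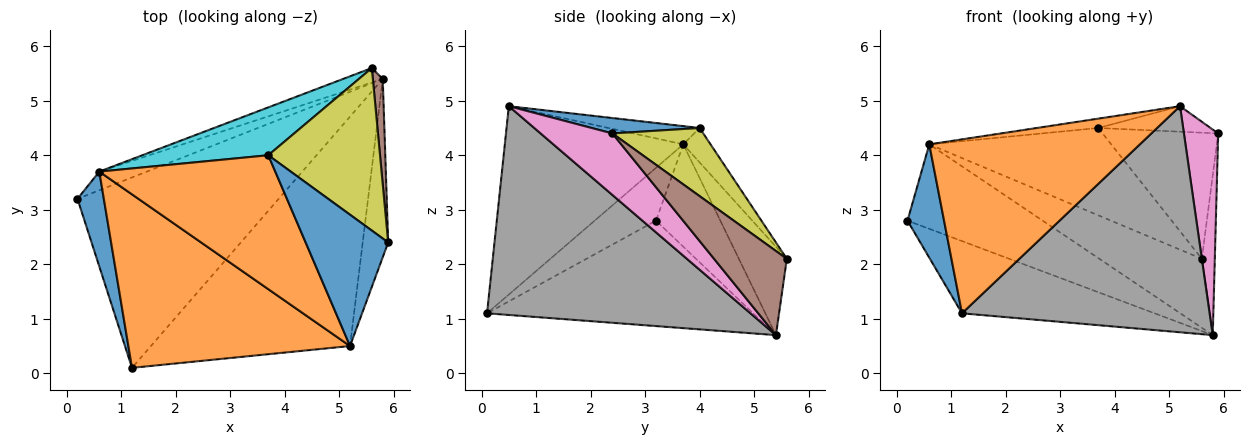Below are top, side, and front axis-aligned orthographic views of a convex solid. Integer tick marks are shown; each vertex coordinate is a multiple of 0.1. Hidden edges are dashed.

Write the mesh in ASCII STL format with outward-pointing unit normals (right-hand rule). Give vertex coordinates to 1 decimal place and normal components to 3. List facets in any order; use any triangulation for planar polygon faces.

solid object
 facet normal -0.790 -0.471 0.394
  outer loop
   vertex 0.6 3.7 4.2
   vertex 0.2 3.2 2.8
   vertex 1.2 0.1 1.1
  endloop
 endfacet
 facet normal -0.515 -0.607 0.606
  outer loop
   vertex 0.6 3.7 4.2
   vertex 1.2 0.1 1.1
   vertex 5.2 0.5 4.9
  endloop
 endfacet
 facet normal -0.440 0.319 -0.840
  outer loop
   vertex 5.8 5.4 0.7
   vertex 1.2 0.1 1.1
   vertex 0.2 3.2 2.8
  endloop
 endfacet
 facet normal -0.421 0.886 -0.196
  outer loop
   vertex 5.8 5.4 0.7
   vertex 0.2 3.2 2.8
   vertex 0.6 3.7 4.2
  endloop
 endfacet
 facet normal -0.416 0.890 -0.187
  outer loop
   vertex 5.8 5.4 0.7
   vertex 0.6 3.7 4.2
   vertex 5.6 5.6 2.1
  endloop
 endfacet
 facet normal 0.978 0.174 0.115
  outer loop
   vertex 5.8 5.4 0.7
   vertex 5.6 5.6 2.1
   vertex 5.9 2.4 4.4
  endloop
 endfacet
 facet normal 0.845 -0.404 -0.350
  outer loop
   vertex 5.8 5.4 0.7
   vertex 5.9 2.4 4.4
   vertex 5.2 0.5 4.9
  endloop
 endfacet
 facet normal 0.598 -0.562 -0.571
  outer loop
   vertex 5.8 5.4 0.7
   vertex 5.2 0.5 4.9
   vertex 1.2 0.1 1.1
  endloop
 endfacet
 facet normal 0.434 0.552 0.712
  outer loop
   vertex 3.7 4.0 4.5
   vertex 5.9 2.4 4.4
   vertex 5.6 5.6 2.1
  endloop
 endfacet
 facet normal -0.130 0.869 0.477
  outer loop
   vertex 3.7 4.0 4.5
   vertex 5.6 5.6 2.1
   vertex 0.6 3.7 4.2
  endloop
 endfacet
 facet normal 0.180 0.188 0.966
  outer loop
   vertex 3.7 4.0 4.5
   vertex 5.2 0.5 4.9
   vertex 5.9 2.4 4.4
  endloop
 endfacet
 facet normal -0.103 0.069 0.992
  outer loop
   vertex 3.7 4.0 4.5
   vertex 0.6 3.7 4.2
   vertex 5.2 0.5 4.9
  endloop
 endfacet
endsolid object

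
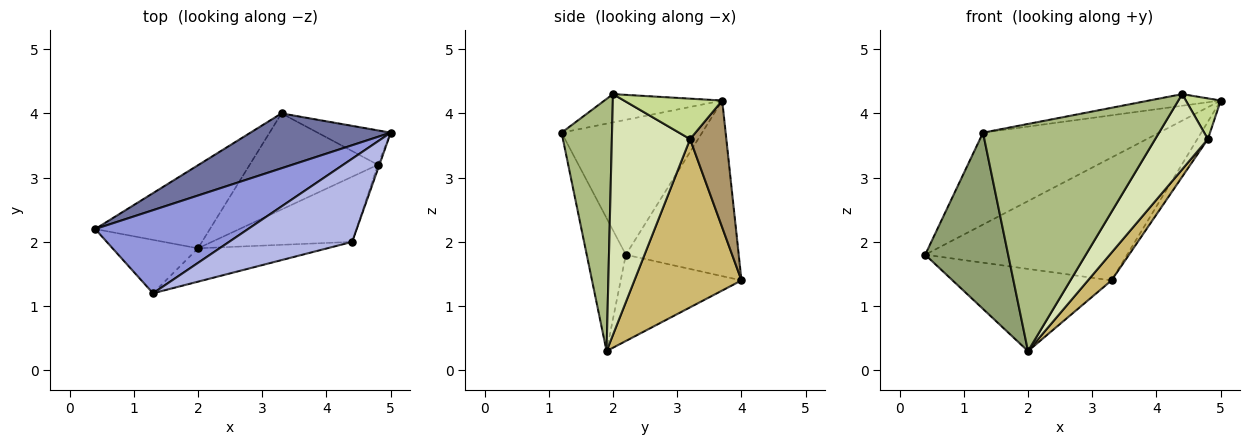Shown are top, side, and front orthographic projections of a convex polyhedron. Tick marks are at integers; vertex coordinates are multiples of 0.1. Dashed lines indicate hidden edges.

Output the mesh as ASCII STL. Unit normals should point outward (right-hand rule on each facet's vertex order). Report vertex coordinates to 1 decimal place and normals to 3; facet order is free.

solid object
 facet normal -0.455 0.813 0.363
  outer loop
   vertex 3.3 4.0 1.4
   vertex 0.4 2.2 1.8
   vertex 5.0 3.7 4.2
  endloop
 endfacet
 facet normal -0.471 0.620 -0.627
  outer loop
   vertex 3.3 4.0 1.4
   vertex 2.0 1.9 0.3
   vertex 0.4 2.2 1.8
  endloop
 endfacet
 facet normal -0.509 0.638 0.577
  outer loop
   vertex 1.3 1.2 3.7
   vertex 5.0 3.7 4.2
   vertex 0.4 2.2 1.8
  endloop
 endfacet
 facet normal -0.222 0.135 0.966
  outer loop
   vertex 1.3 1.2 3.7
   vertex 4.4 2.0 4.3
   vertex 5.0 3.7 4.2
  endloop
 endfacet
 facet normal -0.411 -0.872 -0.264
  outer loop
   vertex 1.3 1.2 3.7
   vertex 0.4 2.2 1.8
   vertex 2.0 1.9 0.3
  endloop
 endfacet
 facet normal 0.273 -0.952 -0.140
  outer loop
   vertex 1.3 1.2 3.7
   vertex 2.0 1.9 0.3
   vertex 4.4 2.0 4.3
  endloop
 endfacet
 facet normal 0.942 -0.334 -0.035
  outer loop
   vertex 4.8 3.2 3.6
   vertex 5.0 3.7 4.2
   vertex 4.4 2.0 4.3
  endloop
 endfacet
 facet normal 0.747 -0.503 -0.435
  outer loop
   vertex 4.8 3.2 3.6
   vertex 4.4 2.0 4.3
   vertex 2.0 1.9 0.3
  endloop
 endfacet
 facet normal 0.840 0.245 -0.484
  outer loop
   vertex 4.8 3.2 3.6
   vertex 3.3 4.0 1.4
   vertex 5.0 3.7 4.2
  endloop
 endfacet
 facet normal 0.784 -0.172 -0.597
  outer loop
   vertex 4.8 3.2 3.6
   vertex 2.0 1.9 0.3
   vertex 3.3 4.0 1.4
  endloop
 endfacet
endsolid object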